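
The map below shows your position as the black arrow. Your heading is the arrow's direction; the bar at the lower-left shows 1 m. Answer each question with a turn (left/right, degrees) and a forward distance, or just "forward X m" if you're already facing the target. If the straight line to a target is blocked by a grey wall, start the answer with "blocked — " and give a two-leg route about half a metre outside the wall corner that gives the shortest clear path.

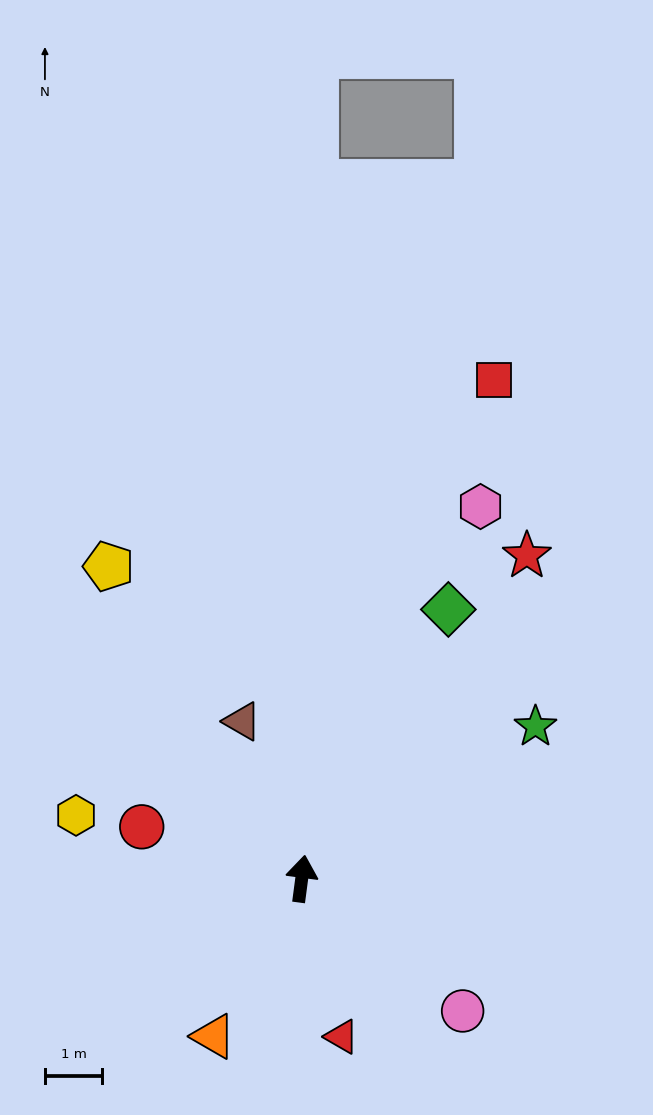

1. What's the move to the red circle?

turn left 80°, forward 2.9 m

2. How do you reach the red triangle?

turn right 158°, forward 2.9 m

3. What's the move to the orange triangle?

turn left 158°, forward 3.2 m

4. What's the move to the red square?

turn right 14°, forward 9.4 m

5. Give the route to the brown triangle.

turn left 28°, forward 2.9 m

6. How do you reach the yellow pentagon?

turn left 39°, forward 6.4 m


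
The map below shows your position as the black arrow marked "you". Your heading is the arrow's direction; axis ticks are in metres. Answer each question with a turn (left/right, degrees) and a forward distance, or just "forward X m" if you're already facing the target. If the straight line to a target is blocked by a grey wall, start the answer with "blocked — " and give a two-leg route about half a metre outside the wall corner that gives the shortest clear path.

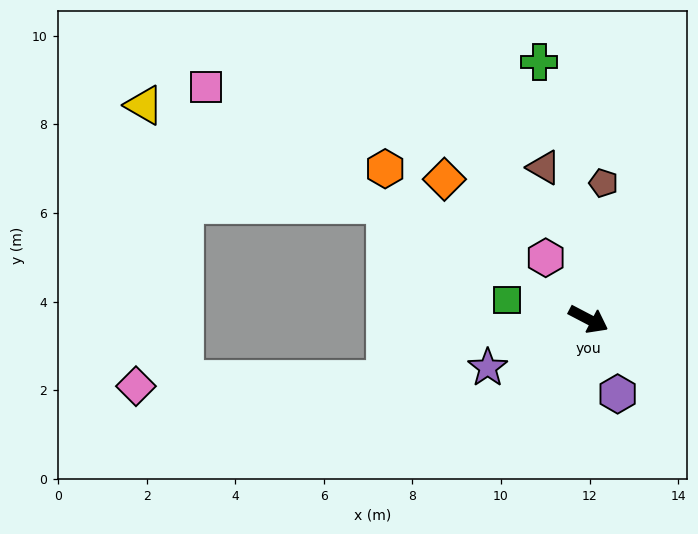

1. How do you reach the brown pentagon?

turn left 111°, forward 3.1 m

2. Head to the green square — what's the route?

turn right 166°, forward 1.9 m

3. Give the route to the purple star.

turn right 127°, forward 2.5 m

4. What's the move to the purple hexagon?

turn right 41°, forward 1.8 m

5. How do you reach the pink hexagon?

turn left 152°, forward 1.7 m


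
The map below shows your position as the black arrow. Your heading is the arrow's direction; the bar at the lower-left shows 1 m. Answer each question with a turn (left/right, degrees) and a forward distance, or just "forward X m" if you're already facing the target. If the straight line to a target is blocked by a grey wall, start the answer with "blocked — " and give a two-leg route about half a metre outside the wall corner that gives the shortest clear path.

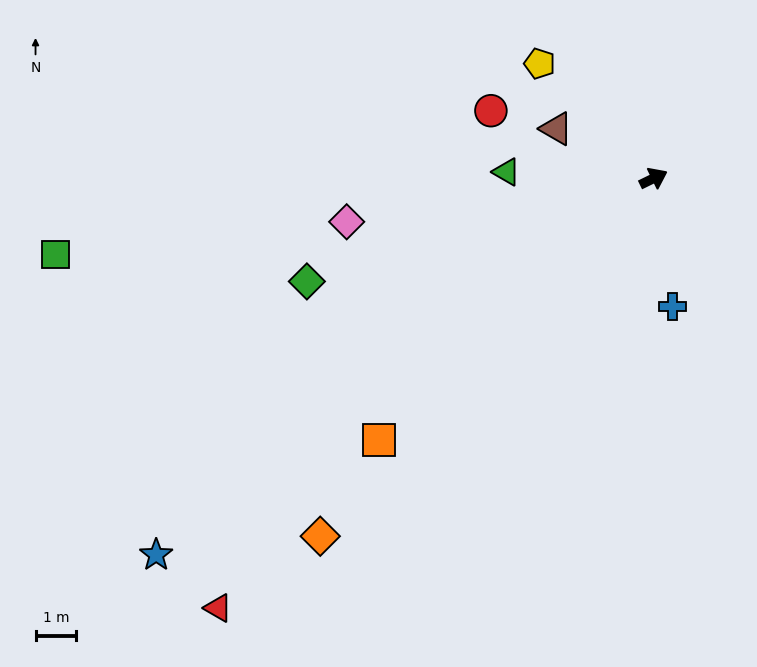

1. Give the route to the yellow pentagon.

turn left 109°, forward 4.0 m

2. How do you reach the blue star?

turn right 169°, forward 15.3 m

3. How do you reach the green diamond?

turn left 171°, forward 8.9 m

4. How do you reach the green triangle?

turn left 151°, forward 3.6 m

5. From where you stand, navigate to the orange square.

turn right 162°, forward 9.3 m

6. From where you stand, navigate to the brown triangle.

turn left 127°, forward 2.7 m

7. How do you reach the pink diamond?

turn left 162°, forward 7.6 m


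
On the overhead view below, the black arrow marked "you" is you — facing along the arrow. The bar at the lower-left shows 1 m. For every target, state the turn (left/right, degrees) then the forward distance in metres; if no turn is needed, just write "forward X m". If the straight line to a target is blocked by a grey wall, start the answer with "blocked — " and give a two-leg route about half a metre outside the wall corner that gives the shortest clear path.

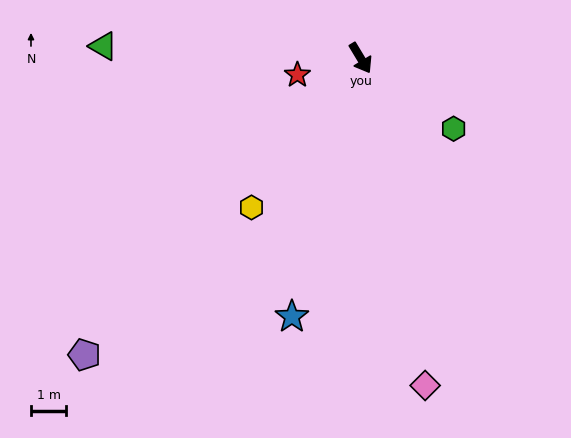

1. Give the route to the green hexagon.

turn left 22°, forward 3.3 m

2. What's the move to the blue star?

turn right 46°, forward 7.6 m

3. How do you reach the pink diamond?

turn right 20°, forward 9.5 m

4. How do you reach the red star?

turn right 106°, forward 1.9 m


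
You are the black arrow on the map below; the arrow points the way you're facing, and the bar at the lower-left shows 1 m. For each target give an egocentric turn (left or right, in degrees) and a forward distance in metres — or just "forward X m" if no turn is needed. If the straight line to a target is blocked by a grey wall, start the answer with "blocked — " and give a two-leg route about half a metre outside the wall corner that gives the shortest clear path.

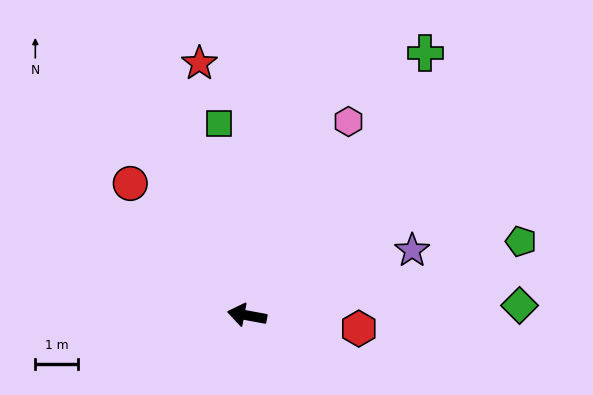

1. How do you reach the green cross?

turn right 114°, forward 7.5 m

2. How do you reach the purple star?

turn right 148°, forward 4.2 m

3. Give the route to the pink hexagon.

turn right 107°, forward 5.1 m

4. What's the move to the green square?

turn right 71°, forward 4.6 m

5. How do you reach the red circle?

turn right 38°, forward 4.1 m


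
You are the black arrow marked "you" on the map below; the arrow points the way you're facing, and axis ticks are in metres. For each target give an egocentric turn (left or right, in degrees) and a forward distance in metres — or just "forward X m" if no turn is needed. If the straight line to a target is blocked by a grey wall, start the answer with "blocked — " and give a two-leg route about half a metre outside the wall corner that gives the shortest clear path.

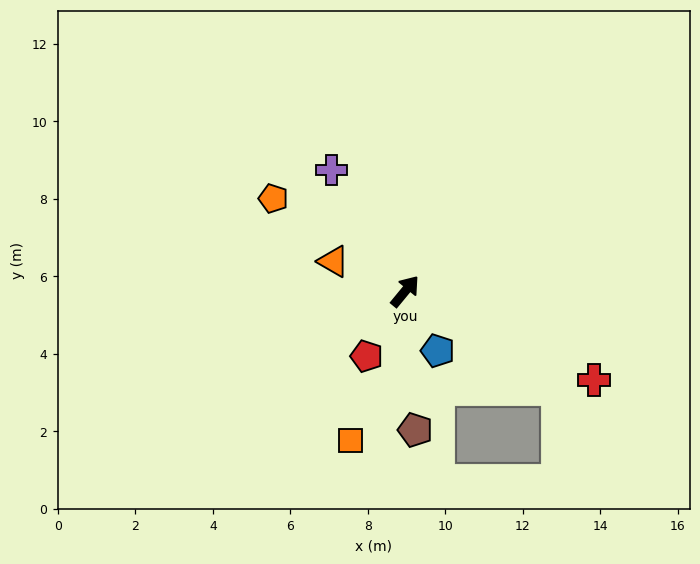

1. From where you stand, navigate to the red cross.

turn right 76°, forward 5.4 m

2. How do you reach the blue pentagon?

turn right 112°, forward 1.8 m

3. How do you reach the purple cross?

turn left 71°, forward 3.7 m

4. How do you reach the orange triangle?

turn left 107°, forward 2.0 m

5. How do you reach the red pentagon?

turn right 171°, forward 1.9 m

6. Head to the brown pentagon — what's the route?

turn right 136°, forward 3.6 m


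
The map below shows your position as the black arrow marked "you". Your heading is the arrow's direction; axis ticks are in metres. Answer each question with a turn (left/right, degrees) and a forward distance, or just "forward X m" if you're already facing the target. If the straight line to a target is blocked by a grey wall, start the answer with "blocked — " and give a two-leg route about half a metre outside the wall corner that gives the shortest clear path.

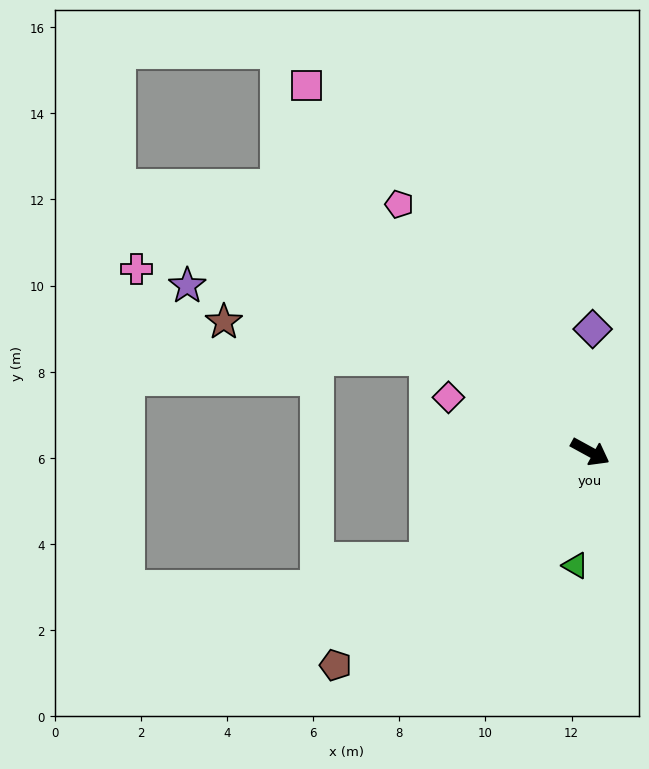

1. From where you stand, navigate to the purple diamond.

turn left 118°, forward 2.9 m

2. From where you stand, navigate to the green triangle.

turn right 69°, forward 2.7 m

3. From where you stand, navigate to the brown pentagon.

turn right 111°, forward 7.7 m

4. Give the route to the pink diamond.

turn right 172°, forward 3.5 m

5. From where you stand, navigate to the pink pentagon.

turn left 156°, forward 7.3 m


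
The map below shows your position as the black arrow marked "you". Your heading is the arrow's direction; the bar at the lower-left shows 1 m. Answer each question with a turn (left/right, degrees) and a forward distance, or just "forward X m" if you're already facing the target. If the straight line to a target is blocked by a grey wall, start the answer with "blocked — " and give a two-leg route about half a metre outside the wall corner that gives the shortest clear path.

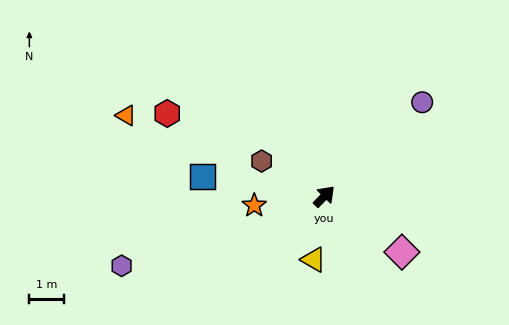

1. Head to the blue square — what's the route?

turn left 125°, forward 3.6 m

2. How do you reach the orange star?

turn left 142°, forward 2.1 m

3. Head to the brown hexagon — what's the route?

turn left 105°, forward 2.1 m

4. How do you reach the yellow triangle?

turn right 145°, forward 1.9 m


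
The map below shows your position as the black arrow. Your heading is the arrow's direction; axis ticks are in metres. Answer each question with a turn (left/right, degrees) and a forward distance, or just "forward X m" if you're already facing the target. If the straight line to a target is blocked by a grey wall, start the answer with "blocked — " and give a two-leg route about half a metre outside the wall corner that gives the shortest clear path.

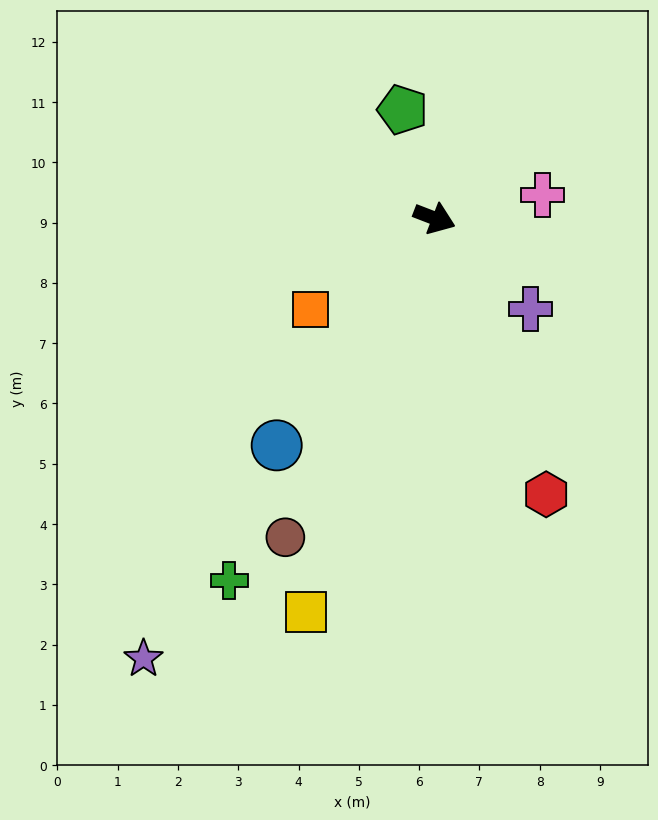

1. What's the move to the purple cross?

turn right 22°, forward 2.2 m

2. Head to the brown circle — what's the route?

turn right 94°, forward 5.8 m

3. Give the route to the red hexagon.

turn right 47°, forward 4.9 m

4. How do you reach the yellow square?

turn right 87°, forward 6.9 m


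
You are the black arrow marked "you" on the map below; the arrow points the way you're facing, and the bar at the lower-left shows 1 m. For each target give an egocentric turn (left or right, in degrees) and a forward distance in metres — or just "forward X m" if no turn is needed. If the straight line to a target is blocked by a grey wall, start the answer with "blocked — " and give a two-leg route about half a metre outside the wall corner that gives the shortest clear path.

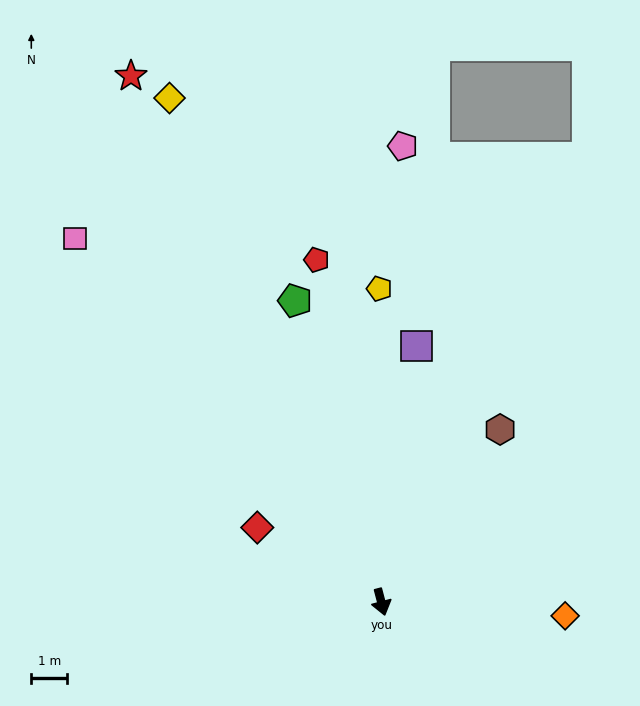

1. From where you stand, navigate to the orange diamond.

turn left 71°, forward 5.1 m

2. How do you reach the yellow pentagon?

turn left 166°, forward 8.7 m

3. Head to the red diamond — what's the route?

turn right 136°, forward 4.0 m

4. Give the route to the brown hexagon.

turn left 131°, forward 5.8 m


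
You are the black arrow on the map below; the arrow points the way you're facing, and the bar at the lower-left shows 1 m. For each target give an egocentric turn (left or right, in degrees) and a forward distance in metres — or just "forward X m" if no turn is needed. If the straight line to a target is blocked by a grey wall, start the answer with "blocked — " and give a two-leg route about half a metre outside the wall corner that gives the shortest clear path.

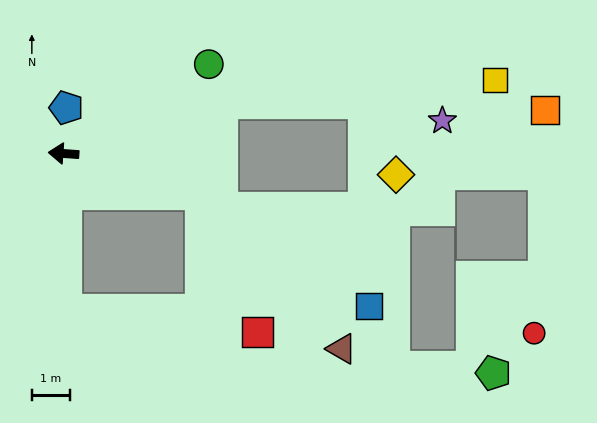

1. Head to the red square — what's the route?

blocked — turn left 168°, forward 3.7 m, then turn right 52°, forward 3.9 m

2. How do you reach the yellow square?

blocked — turn right 158°, forward 4.3 m, then turn right 13°, forward 7.2 m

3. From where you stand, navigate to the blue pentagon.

turn right 89°, forward 1.2 m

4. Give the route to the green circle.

turn right 144°, forward 4.4 m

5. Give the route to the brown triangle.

blocked — turn left 168°, forward 3.7 m, then turn right 32°, forward 5.5 m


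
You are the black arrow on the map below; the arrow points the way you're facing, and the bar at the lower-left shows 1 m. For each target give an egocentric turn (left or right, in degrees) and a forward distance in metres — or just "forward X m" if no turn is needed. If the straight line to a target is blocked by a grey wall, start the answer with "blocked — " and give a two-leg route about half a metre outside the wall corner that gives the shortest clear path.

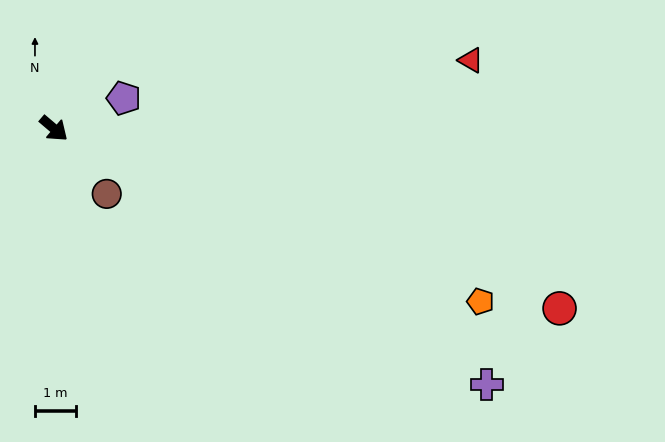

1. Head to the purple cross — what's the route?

turn left 10°, forward 12.2 m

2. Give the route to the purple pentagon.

turn left 64°, forward 1.8 m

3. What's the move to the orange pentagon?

turn left 18°, forward 11.2 m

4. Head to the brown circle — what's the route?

turn right 11°, forward 2.0 m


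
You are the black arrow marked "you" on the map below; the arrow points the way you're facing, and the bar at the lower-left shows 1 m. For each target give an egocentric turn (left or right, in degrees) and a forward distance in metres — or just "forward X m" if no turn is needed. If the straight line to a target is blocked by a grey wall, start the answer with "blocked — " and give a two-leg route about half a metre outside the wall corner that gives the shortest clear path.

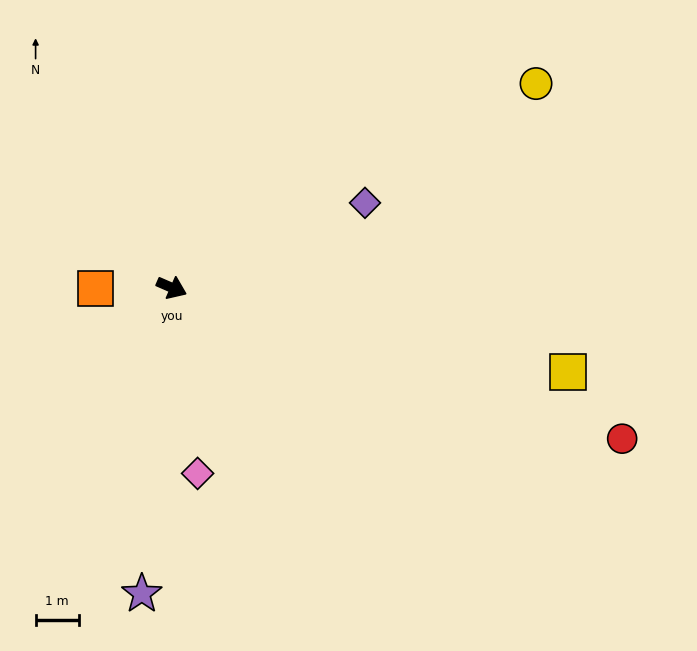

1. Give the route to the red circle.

turn left 5°, forward 11.1 m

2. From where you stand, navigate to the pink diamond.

turn right 59°, forward 4.4 m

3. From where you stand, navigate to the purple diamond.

turn left 47°, forward 4.9 m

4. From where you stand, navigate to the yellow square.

turn left 12°, forward 9.4 m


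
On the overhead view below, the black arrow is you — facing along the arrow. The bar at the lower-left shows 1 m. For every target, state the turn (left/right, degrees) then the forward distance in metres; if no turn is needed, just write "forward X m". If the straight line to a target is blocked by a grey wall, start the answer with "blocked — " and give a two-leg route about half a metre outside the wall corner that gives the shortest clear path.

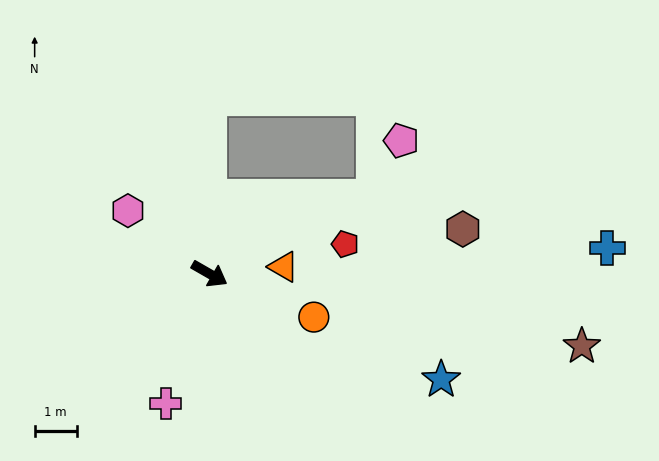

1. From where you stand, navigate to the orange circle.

turn left 7°, forward 2.7 m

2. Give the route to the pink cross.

turn right 79°, forward 3.3 m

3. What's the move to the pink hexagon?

turn left 172°, forward 2.4 m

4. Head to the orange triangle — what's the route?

turn left 35°, forward 1.8 m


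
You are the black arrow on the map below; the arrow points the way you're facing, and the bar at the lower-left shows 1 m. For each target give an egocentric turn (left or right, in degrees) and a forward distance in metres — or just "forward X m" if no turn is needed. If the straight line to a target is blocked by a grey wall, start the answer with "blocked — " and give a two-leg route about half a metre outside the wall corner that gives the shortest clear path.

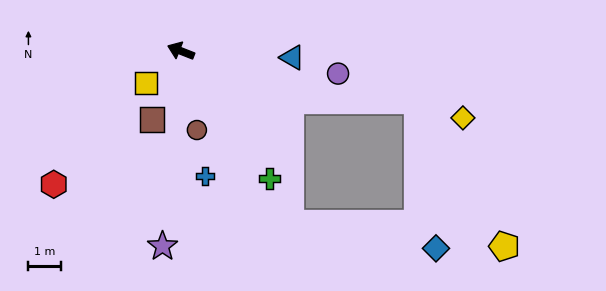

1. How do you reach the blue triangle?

turn right 162°, forward 3.4 m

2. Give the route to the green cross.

turn left 146°, forward 4.8 m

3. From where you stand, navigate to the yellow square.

turn left 64°, forward 1.5 m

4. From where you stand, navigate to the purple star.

turn left 106°, forward 6.0 m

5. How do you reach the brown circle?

turn left 123°, forward 2.5 m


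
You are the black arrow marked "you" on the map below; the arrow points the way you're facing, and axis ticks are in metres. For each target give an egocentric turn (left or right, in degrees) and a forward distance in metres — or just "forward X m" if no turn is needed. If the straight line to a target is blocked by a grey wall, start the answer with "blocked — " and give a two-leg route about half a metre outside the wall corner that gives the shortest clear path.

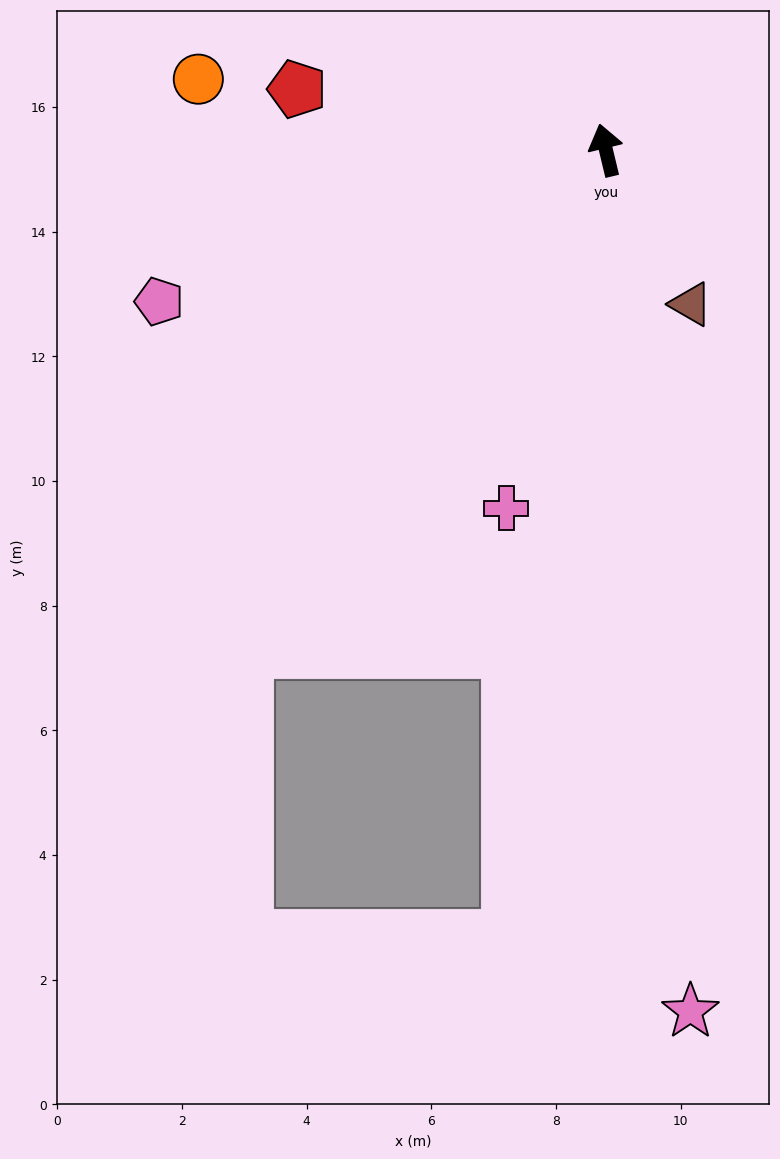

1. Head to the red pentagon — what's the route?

turn left 65°, forward 5.1 m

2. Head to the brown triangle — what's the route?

turn right 165°, forward 2.8 m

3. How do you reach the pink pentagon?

turn left 95°, forward 7.6 m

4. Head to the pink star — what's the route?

turn left 172°, forward 13.9 m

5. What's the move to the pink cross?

turn left 151°, forward 6.0 m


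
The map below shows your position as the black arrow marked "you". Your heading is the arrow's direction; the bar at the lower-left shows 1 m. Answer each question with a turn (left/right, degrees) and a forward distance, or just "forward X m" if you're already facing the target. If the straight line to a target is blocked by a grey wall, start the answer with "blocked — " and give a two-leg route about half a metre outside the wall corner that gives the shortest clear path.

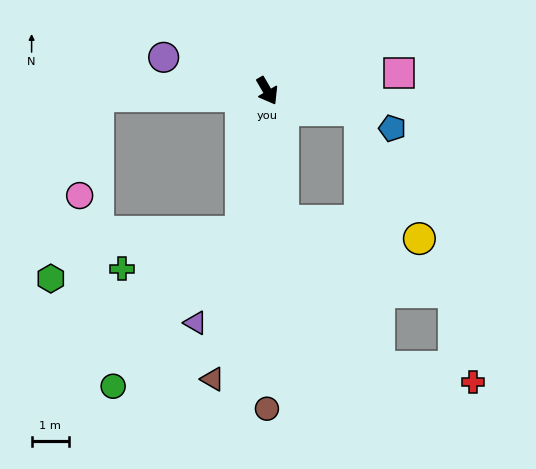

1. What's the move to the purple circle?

turn right 138°, forward 2.9 m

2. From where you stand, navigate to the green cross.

blocked — turn right 41°, forward 3.8 m, then turn right 62°, forward 3.3 m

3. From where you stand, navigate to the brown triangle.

turn right 41°, forward 7.8 m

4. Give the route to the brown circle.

turn right 30°, forward 8.5 m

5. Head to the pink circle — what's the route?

blocked — turn right 119°, forward 4.5 m, then turn left 79°, forward 2.7 m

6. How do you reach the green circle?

blocked — turn right 41°, forward 3.8 m, then turn right 29°, forward 5.3 m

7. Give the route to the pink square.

turn left 68°, forward 3.6 m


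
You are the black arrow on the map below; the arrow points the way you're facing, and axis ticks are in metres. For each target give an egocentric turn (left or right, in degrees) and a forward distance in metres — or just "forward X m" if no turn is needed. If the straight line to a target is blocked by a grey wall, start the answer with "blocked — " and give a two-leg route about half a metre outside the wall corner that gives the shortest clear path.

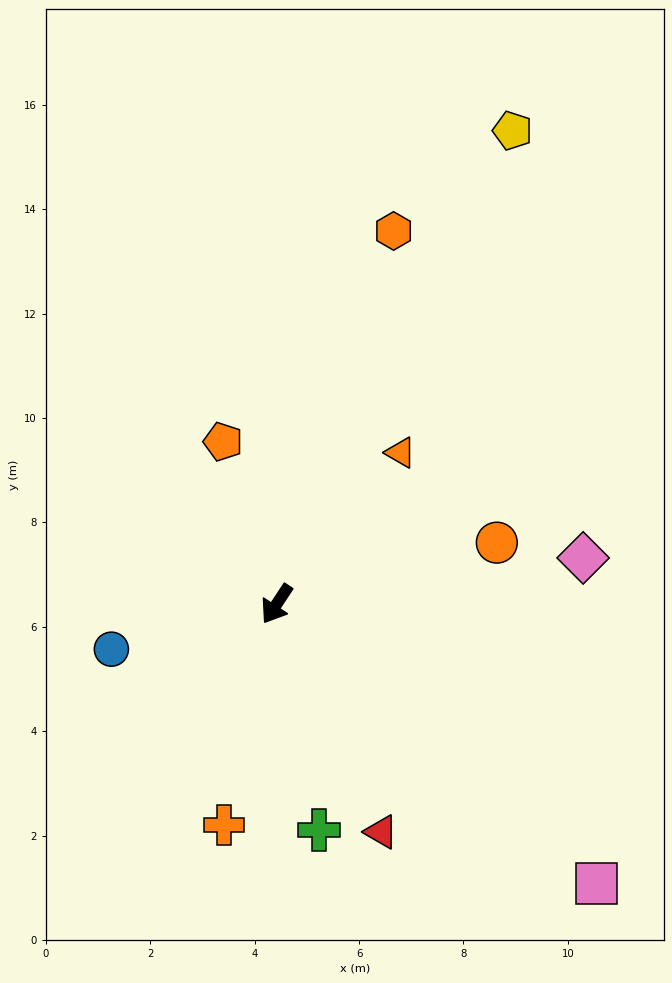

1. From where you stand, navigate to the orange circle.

turn left 139°, forward 4.4 m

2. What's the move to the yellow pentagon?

turn right 173°, forward 10.1 m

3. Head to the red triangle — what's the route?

turn left 58°, forward 4.8 m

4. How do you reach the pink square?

turn left 82°, forward 8.1 m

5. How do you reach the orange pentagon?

turn right 128°, forward 3.3 m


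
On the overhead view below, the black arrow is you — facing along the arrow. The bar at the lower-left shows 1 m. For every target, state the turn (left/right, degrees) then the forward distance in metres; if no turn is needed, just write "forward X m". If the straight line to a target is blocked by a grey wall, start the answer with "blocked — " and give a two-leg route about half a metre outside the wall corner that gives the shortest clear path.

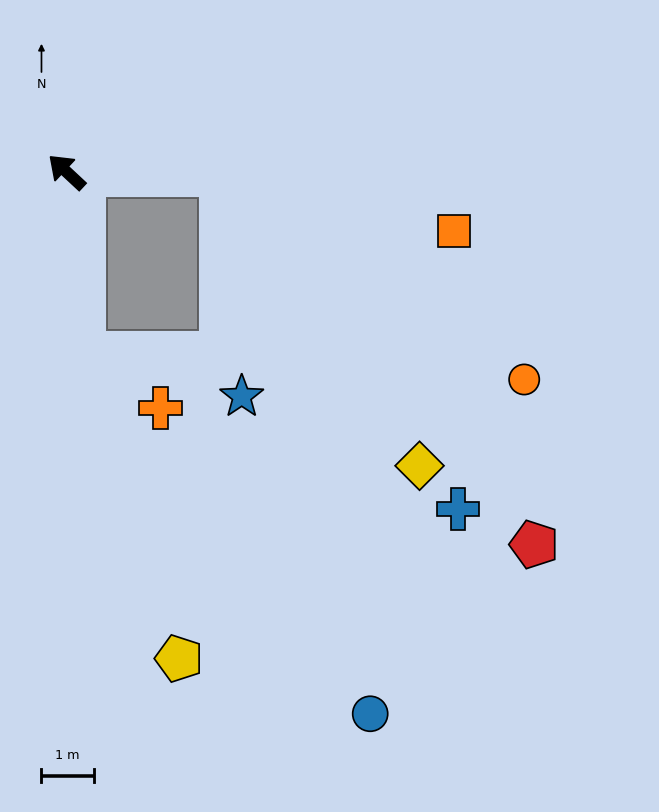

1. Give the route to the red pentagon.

blocked — turn right 138°, forward 3.0 m, then turn right 49°, forward 9.3 m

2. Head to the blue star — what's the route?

blocked — turn left 138°, forward 3.5 m, then turn left 70°, forward 3.1 m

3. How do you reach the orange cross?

blocked — turn left 138°, forward 3.5 m, then turn left 50°, forward 1.8 m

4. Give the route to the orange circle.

blocked — turn right 138°, forward 3.0 m, then turn right 33°, forward 7.0 m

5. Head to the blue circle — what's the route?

blocked — turn right 138°, forward 3.0 m, then turn right 74°, forward 10.7 m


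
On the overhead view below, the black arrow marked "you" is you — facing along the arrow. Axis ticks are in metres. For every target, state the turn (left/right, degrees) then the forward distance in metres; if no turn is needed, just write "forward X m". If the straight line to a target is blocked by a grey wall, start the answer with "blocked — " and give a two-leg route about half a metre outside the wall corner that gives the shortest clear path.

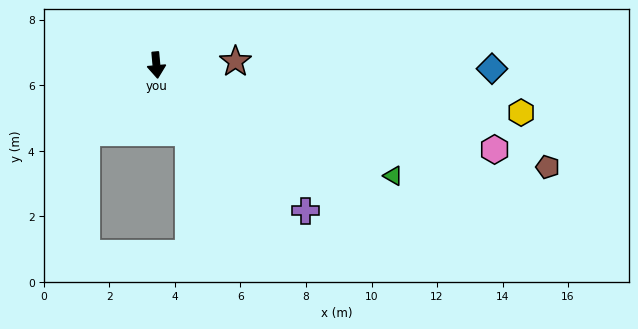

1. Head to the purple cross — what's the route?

turn left 40°, forward 6.4 m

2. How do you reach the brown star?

turn left 87°, forward 2.4 m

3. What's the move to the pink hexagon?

turn left 71°, forward 10.6 m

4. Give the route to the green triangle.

turn left 60°, forward 8.0 m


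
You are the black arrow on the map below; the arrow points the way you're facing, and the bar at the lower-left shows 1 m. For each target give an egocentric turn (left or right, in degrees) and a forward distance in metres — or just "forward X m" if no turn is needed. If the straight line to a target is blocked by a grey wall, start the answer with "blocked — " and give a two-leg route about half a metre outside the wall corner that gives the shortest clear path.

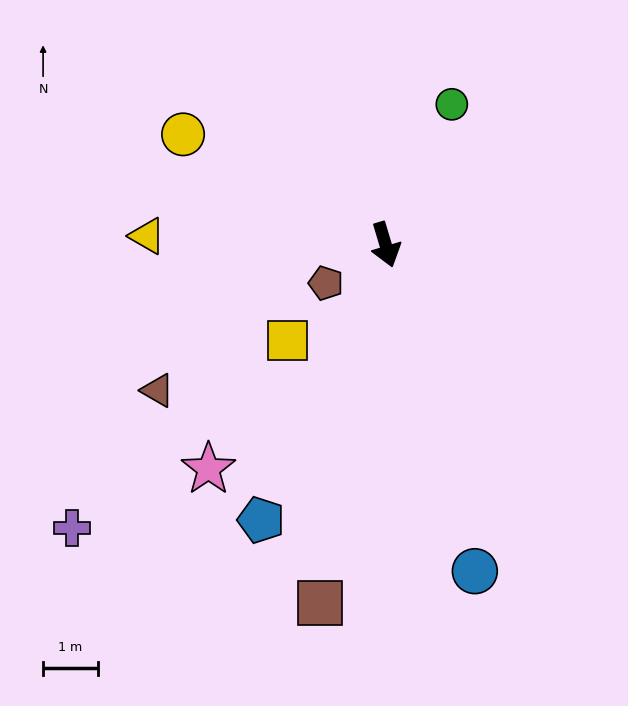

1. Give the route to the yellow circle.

turn right 135°, forward 4.2 m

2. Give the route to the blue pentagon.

turn right 41°, forward 5.5 m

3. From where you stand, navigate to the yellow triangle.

turn right 109°, forward 4.3 m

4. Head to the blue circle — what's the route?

forward 6.2 m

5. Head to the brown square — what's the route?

turn right 27°, forward 6.6 m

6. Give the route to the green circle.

turn left 138°, forward 2.8 m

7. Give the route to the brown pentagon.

turn right 74°, forward 1.3 m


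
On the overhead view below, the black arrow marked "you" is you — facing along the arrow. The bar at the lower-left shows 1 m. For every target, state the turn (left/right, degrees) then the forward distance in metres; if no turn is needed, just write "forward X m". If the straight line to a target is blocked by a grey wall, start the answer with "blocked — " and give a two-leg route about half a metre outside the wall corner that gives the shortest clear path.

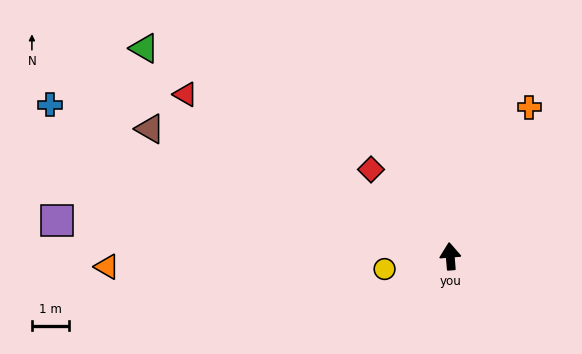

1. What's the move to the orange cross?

turn right 33°, forward 4.5 m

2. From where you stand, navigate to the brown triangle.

turn left 62°, forward 8.7 m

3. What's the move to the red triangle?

turn left 54°, forward 8.3 m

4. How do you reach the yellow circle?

turn left 96°, forward 1.8 m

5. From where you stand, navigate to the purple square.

turn left 80°, forward 10.6 m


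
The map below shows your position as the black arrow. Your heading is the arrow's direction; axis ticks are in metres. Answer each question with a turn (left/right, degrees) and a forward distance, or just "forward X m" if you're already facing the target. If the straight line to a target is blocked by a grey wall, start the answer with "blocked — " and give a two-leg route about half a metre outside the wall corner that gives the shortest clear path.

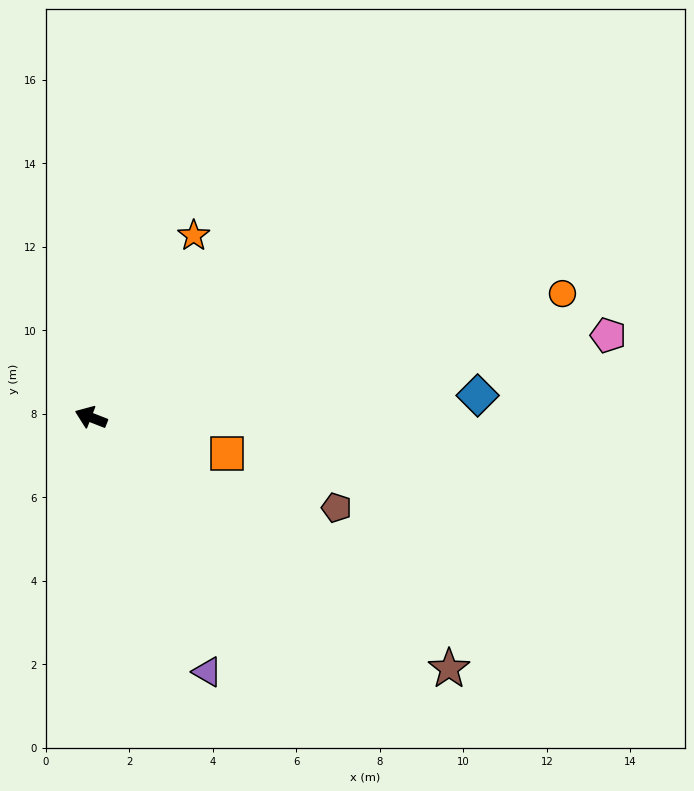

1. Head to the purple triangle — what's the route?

turn left 136°, forward 6.7 m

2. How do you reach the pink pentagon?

turn right 150°, forward 12.5 m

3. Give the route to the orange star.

turn right 98°, forward 5.0 m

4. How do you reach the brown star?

turn left 166°, forward 10.5 m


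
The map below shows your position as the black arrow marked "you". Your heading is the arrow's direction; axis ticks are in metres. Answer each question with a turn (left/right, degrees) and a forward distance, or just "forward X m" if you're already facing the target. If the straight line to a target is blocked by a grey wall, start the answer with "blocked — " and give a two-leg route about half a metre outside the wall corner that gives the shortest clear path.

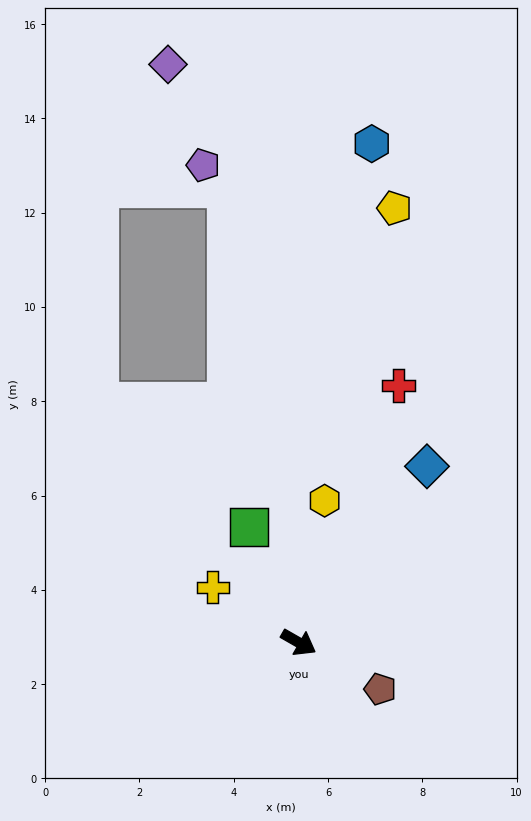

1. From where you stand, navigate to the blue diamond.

turn left 84°, forward 4.6 m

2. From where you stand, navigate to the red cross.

turn left 99°, forward 5.8 m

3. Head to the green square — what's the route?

turn left 143°, forward 2.7 m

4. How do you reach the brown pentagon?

forward 2.0 m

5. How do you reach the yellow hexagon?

turn left 109°, forward 3.1 m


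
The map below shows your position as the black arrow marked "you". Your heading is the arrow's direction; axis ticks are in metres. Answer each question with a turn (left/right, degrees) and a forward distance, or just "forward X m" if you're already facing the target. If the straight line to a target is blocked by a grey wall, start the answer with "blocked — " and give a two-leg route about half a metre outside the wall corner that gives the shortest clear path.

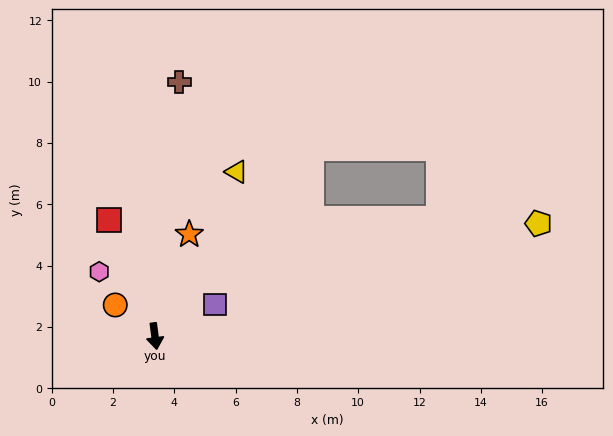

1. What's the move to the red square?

turn right 166°, forward 4.1 m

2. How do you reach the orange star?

turn left 154°, forward 3.5 m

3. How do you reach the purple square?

turn left 110°, forward 2.2 m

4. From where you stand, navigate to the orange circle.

turn right 136°, forward 1.6 m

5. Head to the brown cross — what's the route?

turn left 167°, forward 8.3 m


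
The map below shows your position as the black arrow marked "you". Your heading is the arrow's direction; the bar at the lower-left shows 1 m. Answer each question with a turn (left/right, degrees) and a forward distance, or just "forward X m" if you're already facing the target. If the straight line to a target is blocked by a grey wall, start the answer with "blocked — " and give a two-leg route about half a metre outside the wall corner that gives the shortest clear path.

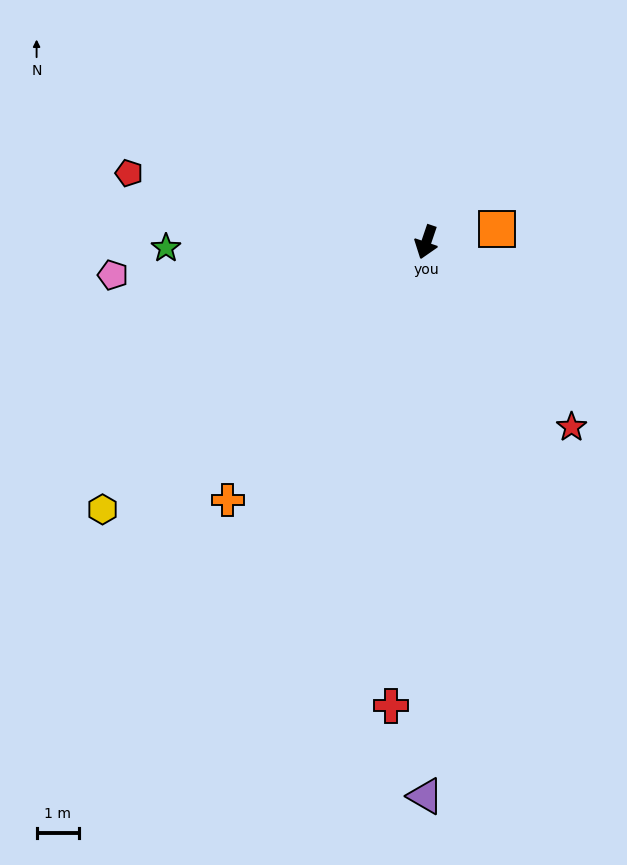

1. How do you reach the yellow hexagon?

turn right 32°, forward 9.9 m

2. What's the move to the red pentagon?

turn right 84°, forward 7.2 m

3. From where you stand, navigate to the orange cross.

turn right 19°, forward 7.7 m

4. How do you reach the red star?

turn left 57°, forward 5.6 m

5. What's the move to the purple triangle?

turn left 19°, forward 13.1 m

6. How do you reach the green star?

turn right 70°, forward 6.2 m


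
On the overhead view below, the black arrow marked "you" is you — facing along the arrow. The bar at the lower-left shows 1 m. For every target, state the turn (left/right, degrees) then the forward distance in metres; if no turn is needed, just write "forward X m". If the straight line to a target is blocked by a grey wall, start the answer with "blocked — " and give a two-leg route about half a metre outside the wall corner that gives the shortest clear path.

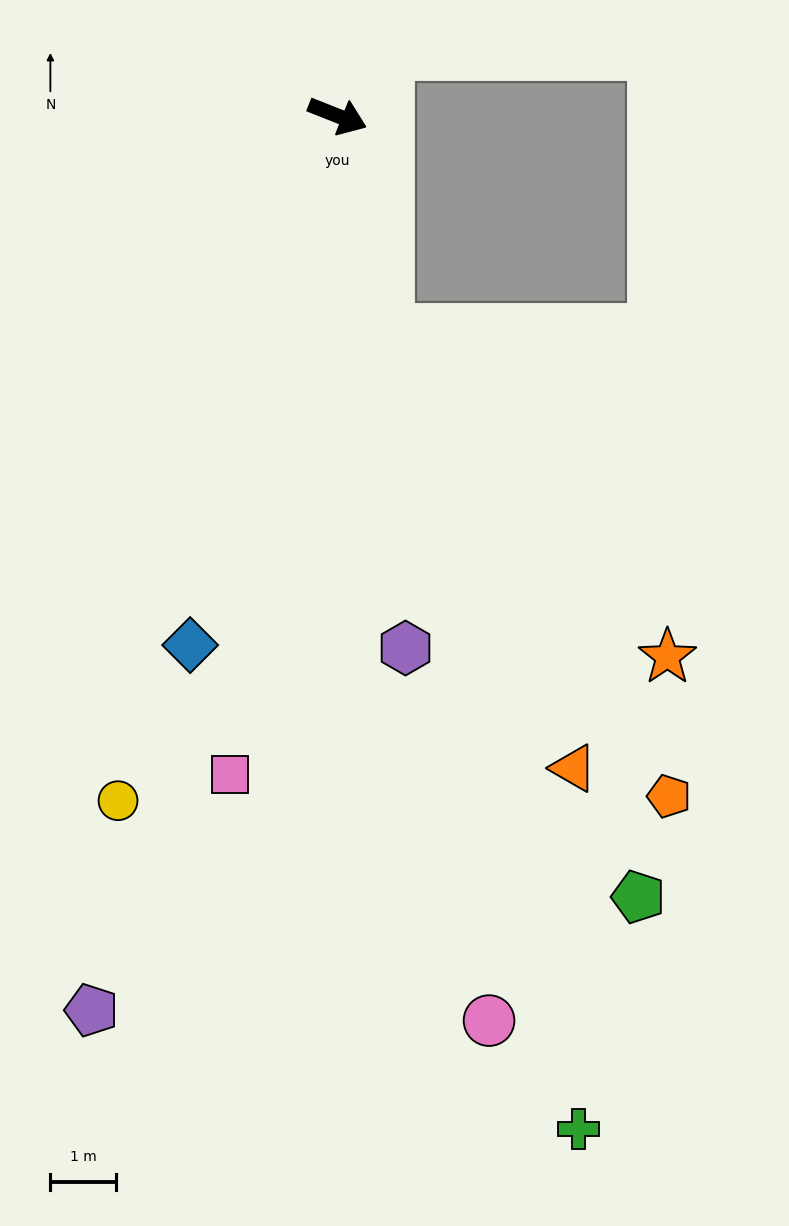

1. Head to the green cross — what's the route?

turn right 55°, forward 15.9 m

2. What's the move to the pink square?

turn right 78°, forward 10.2 m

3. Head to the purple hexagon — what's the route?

turn right 61°, forward 8.2 m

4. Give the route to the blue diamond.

turn right 84°, forward 8.4 m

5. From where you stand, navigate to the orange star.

blocked — turn right 56°, forward 3.4 m, then turn left 28°, forward 6.6 m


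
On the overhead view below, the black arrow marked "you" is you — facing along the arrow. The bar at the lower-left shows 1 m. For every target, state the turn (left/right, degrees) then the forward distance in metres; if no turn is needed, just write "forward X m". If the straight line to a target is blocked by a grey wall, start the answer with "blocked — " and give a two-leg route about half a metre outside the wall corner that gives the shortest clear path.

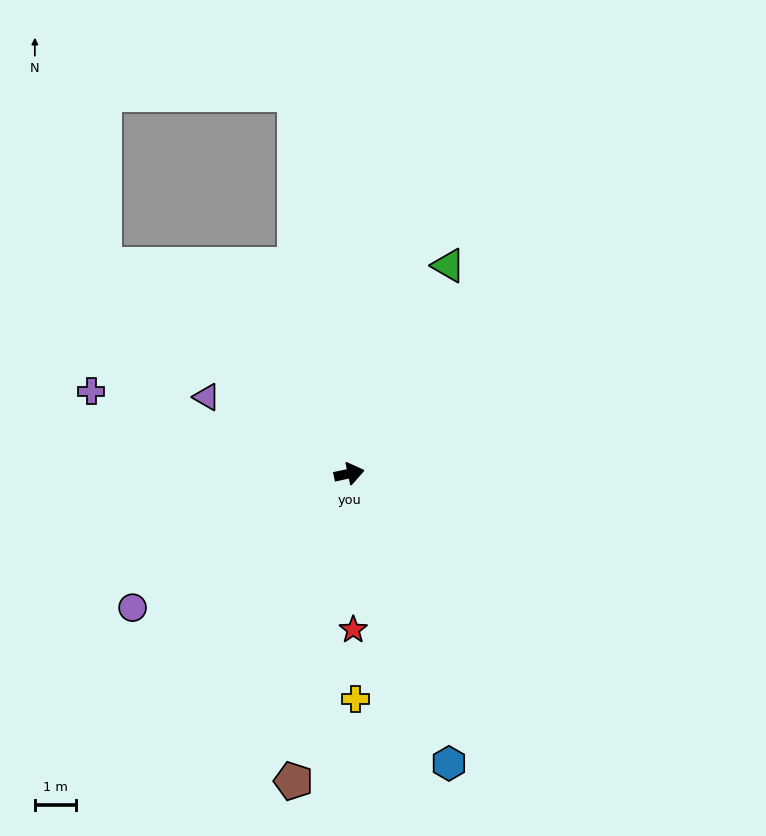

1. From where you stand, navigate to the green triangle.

turn left 52°, forward 5.6 m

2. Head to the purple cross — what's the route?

turn left 150°, forward 6.6 m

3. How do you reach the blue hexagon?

turn right 83°, forward 7.5 m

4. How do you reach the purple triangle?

turn left 140°, forward 4.0 m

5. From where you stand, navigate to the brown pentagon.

turn right 112°, forward 7.6 m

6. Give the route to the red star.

turn right 101°, forward 3.8 m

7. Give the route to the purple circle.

turn right 160°, forward 6.2 m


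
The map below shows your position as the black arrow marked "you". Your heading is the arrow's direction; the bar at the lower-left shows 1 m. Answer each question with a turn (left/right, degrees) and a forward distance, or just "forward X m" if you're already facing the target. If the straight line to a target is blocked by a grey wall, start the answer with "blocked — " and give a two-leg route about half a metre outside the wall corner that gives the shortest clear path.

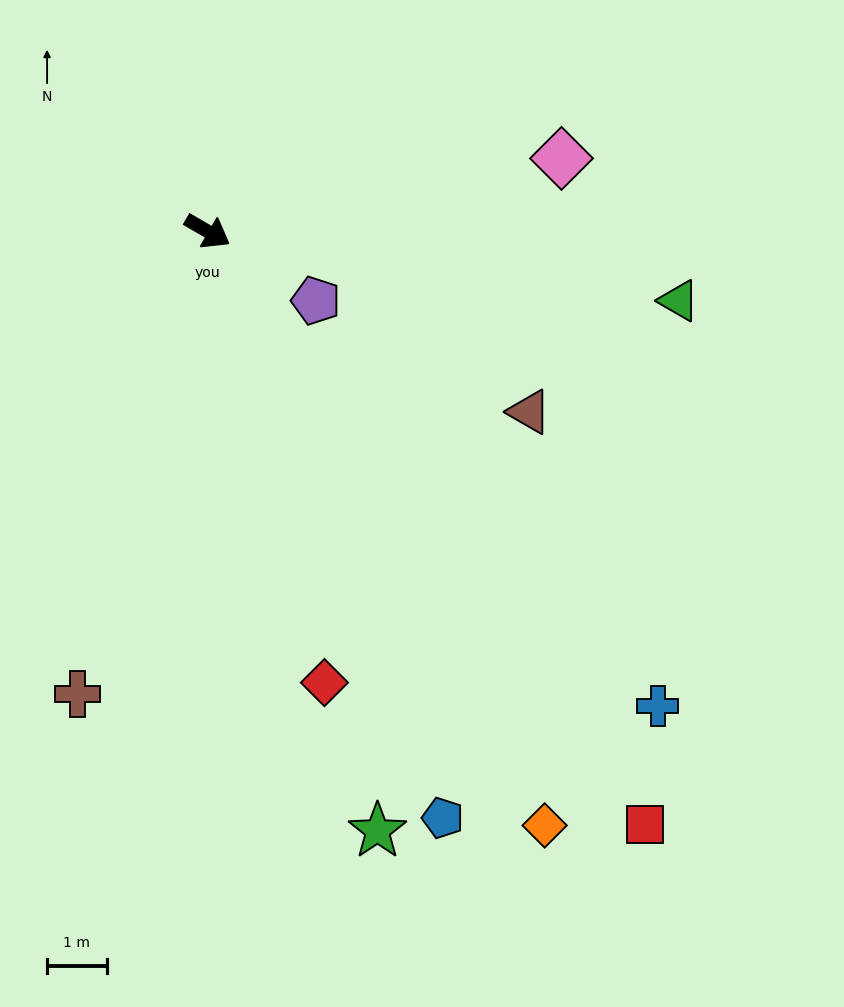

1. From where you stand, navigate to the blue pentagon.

turn right 38°, forward 10.6 m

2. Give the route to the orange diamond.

turn right 30°, forward 11.4 m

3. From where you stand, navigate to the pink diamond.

turn left 42°, forward 6.0 m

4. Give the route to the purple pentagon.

turn right 3°, forward 2.1 m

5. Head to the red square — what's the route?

turn right 23°, forward 12.3 m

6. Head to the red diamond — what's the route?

turn right 45°, forward 7.8 m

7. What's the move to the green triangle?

turn left 22°, forward 8.0 m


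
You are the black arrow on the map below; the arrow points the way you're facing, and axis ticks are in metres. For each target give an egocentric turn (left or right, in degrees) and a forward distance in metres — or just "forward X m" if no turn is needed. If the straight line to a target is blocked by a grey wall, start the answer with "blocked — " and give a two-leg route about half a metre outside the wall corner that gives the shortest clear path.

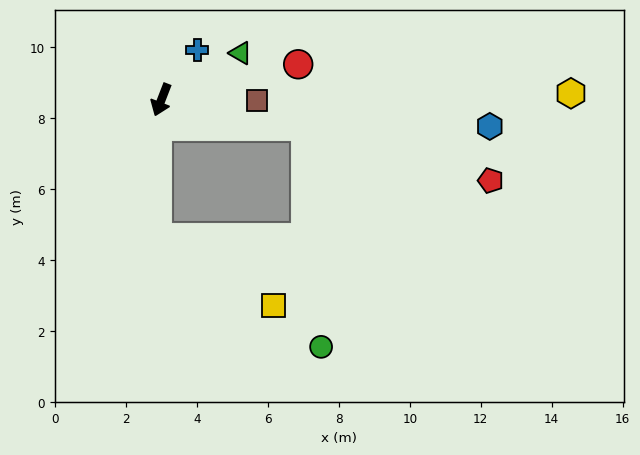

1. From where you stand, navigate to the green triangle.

turn left 142°, forward 2.6 m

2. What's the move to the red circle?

turn left 126°, forward 4.0 m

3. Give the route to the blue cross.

turn left 165°, forward 1.7 m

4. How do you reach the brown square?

turn left 111°, forward 2.7 m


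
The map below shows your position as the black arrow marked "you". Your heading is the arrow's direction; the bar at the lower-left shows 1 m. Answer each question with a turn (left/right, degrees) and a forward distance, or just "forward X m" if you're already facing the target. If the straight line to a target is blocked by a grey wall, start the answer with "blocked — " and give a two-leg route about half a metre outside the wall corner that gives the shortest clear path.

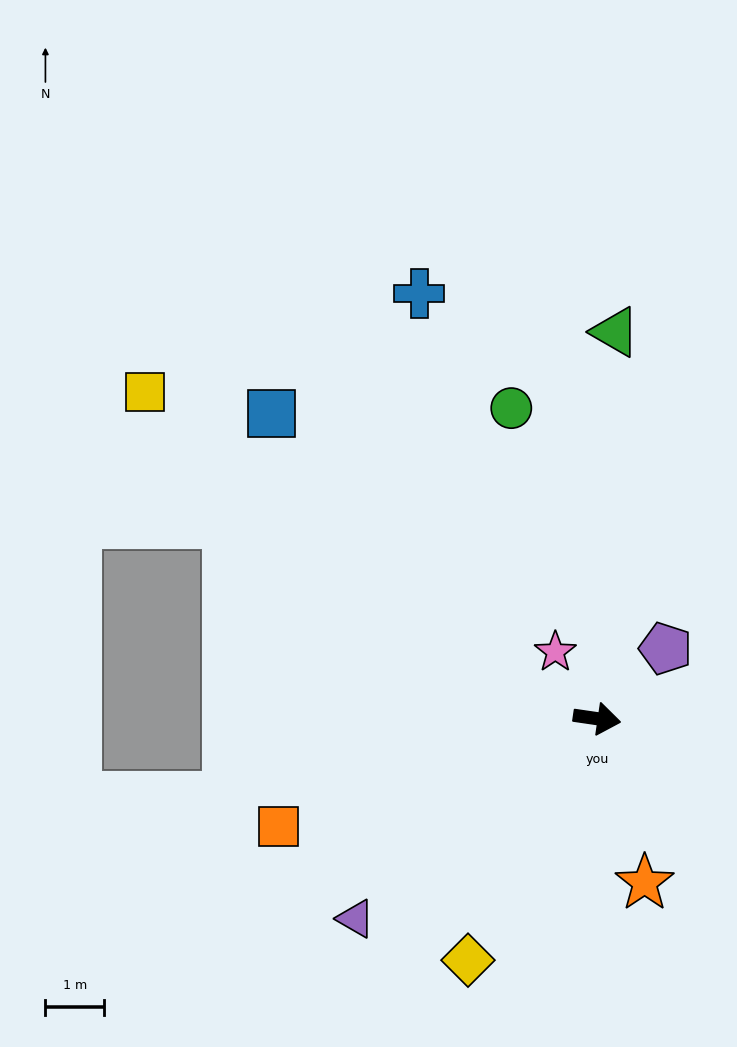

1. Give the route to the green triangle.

turn left 96°, forward 6.6 m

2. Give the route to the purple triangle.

turn right 132°, forward 5.3 m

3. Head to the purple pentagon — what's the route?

turn left 54°, forward 1.7 m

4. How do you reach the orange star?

turn right 66°, forward 2.9 m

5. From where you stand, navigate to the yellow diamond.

turn right 110°, forward 4.7 m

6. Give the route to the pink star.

turn left 130°, forward 1.3 m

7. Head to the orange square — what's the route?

turn right 153°, forward 5.7 m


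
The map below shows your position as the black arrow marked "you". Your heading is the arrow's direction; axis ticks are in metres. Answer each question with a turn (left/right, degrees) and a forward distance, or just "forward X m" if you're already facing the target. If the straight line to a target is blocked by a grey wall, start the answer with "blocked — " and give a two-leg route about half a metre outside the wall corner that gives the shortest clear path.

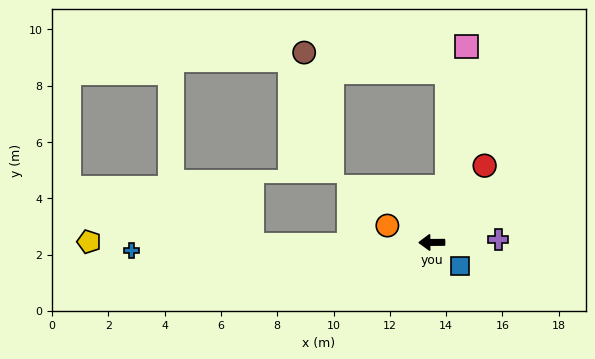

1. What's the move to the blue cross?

forward 10.7 m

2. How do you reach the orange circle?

turn right 21°, forward 1.7 m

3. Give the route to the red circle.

turn right 125°, forward 3.3 m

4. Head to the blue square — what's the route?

turn left 139°, forward 1.3 m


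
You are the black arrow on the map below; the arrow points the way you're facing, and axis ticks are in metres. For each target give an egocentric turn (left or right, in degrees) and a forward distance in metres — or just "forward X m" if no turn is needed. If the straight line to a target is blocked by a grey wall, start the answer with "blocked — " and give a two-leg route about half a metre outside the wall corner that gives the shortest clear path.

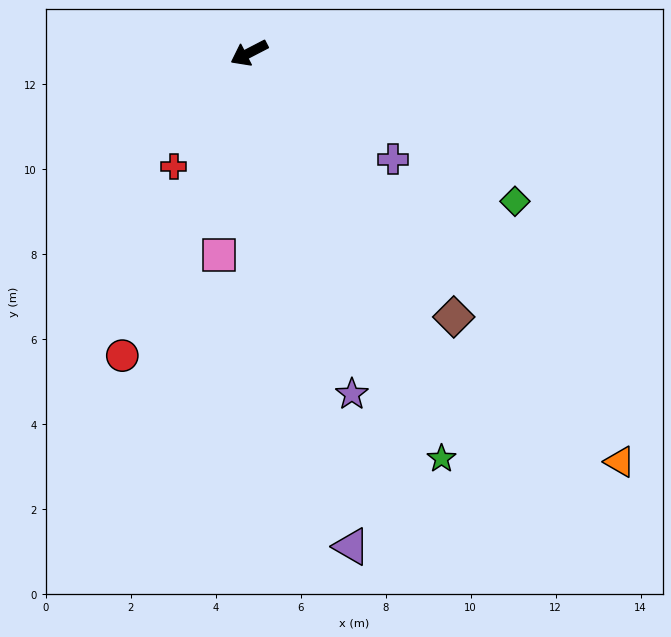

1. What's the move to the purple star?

turn left 79°, forward 8.4 m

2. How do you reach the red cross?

turn left 29°, forward 3.2 m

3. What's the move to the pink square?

turn left 54°, forward 4.8 m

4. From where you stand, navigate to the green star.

turn left 88°, forward 10.6 m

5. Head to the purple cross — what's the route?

turn left 116°, forward 4.2 m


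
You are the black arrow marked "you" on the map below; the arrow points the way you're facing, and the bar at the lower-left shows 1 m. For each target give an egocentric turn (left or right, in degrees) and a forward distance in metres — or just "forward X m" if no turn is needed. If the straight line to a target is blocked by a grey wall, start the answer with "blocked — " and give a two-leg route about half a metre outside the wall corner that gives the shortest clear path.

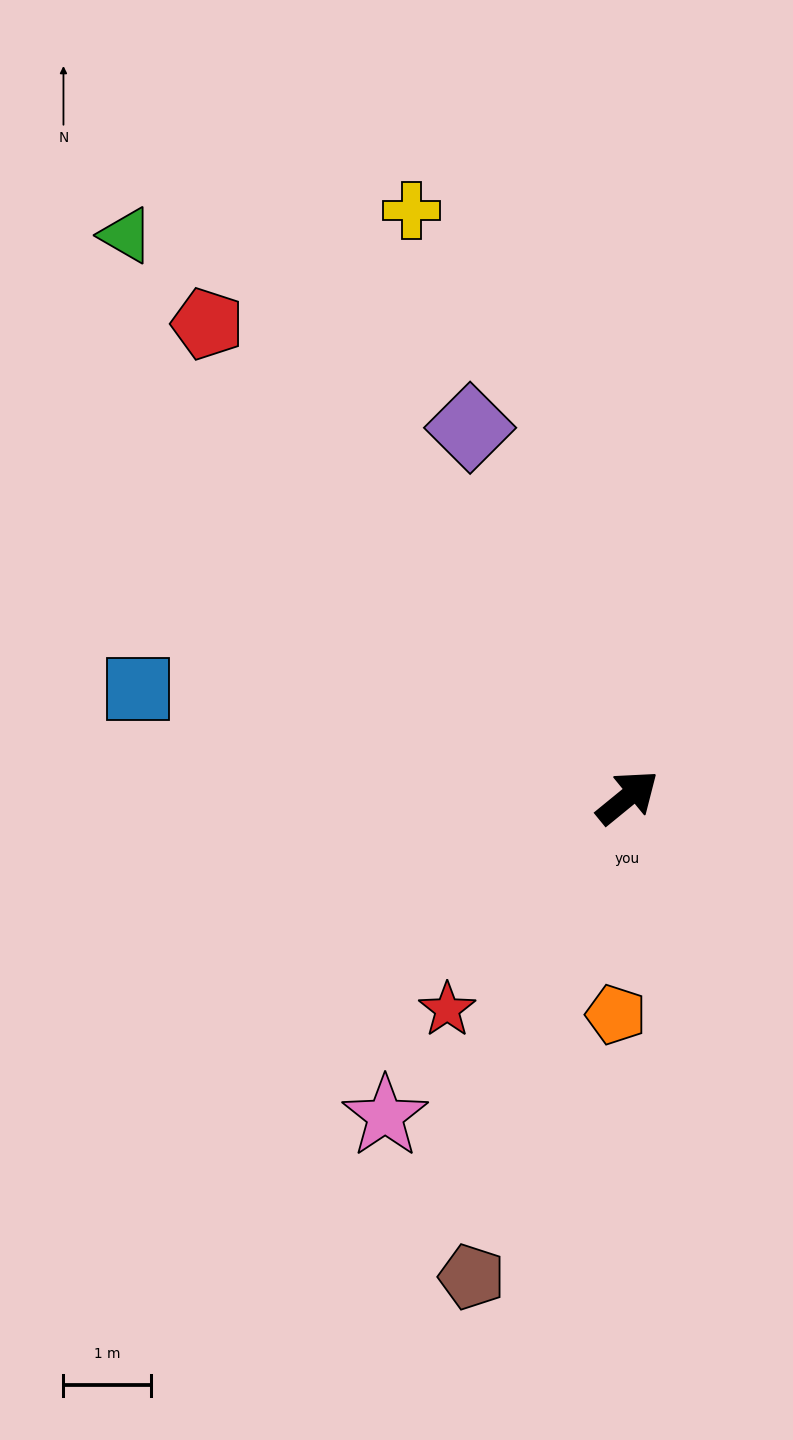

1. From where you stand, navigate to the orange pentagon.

turn right 132°, forward 2.5 m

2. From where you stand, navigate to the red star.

turn right 170°, forward 3.2 m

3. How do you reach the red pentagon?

turn left 92°, forward 7.2 m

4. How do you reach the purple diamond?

turn left 74°, forward 4.6 m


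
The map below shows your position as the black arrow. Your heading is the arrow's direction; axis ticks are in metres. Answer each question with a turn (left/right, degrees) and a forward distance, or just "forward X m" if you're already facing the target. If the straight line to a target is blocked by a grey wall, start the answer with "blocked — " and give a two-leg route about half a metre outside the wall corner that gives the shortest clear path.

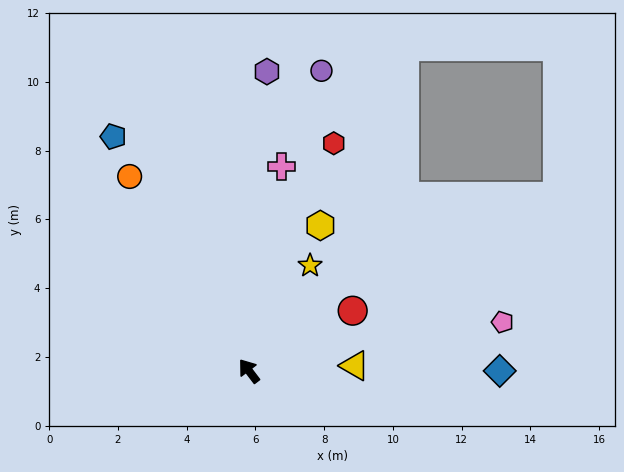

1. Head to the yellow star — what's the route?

turn right 67°, forward 3.5 m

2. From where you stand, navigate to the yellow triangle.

turn right 124°, forward 3.1 m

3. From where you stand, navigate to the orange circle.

turn right 6°, forward 6.6 m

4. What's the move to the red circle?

turn right 97°, forward 3.5 m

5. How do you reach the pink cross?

turn right 46°, forward 6.0 m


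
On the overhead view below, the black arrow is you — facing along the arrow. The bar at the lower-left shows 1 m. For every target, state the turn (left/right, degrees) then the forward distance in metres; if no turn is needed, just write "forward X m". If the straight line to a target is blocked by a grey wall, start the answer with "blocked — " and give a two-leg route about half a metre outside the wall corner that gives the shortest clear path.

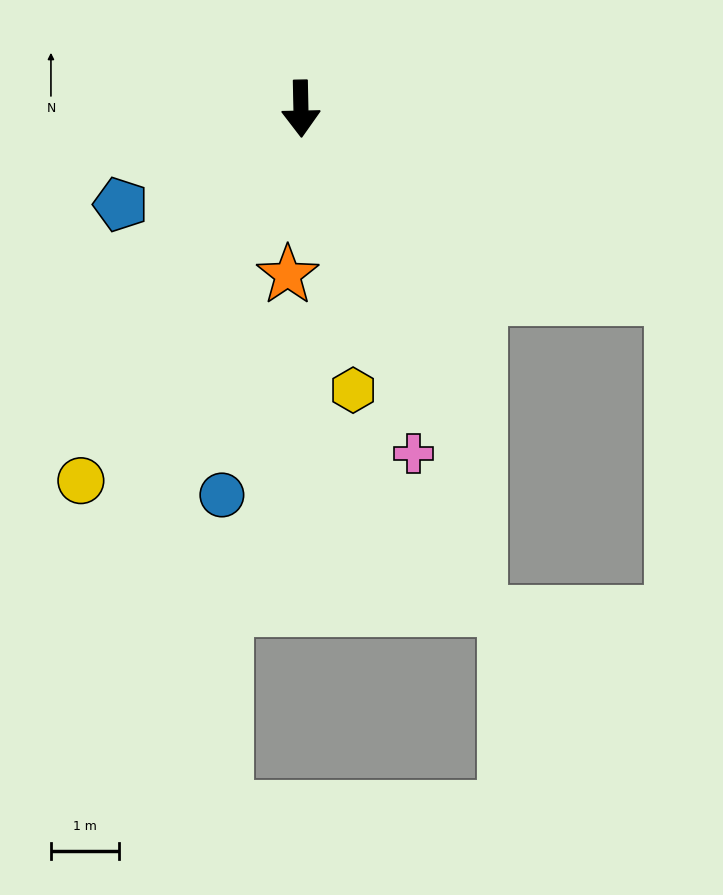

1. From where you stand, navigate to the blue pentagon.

turn right 63°, forward 3.0 m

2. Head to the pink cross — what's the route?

turn left 17°, forward 5.3 m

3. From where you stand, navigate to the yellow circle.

turn right 32°, forward 6.3 m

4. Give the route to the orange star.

turn right 6°, forward 2.4 m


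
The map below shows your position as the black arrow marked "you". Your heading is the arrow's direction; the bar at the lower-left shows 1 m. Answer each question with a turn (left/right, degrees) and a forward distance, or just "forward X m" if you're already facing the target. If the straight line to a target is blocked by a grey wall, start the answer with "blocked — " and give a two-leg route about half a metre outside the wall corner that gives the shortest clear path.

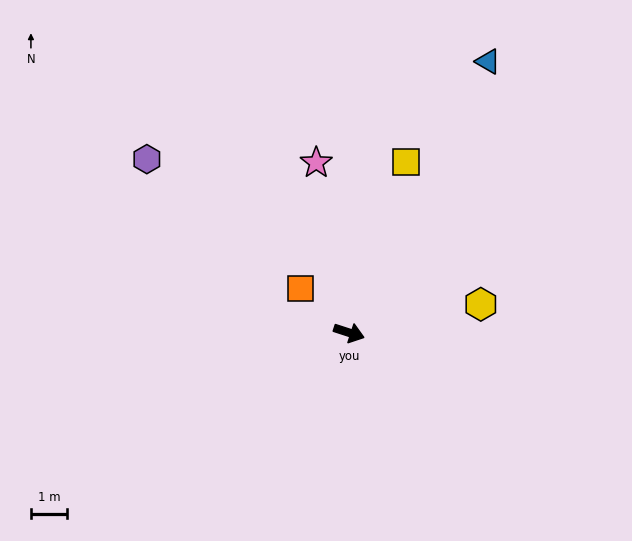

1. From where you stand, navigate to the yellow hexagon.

turn left 30°, forward 3.7 m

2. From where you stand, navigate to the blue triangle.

turn left 81°, forward 8.4 m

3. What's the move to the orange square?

turn left 156°, forward 1.8 m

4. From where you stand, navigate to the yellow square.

turn left 90°, forward 5.0 m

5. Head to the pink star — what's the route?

turn left 119°, forward 4.8 m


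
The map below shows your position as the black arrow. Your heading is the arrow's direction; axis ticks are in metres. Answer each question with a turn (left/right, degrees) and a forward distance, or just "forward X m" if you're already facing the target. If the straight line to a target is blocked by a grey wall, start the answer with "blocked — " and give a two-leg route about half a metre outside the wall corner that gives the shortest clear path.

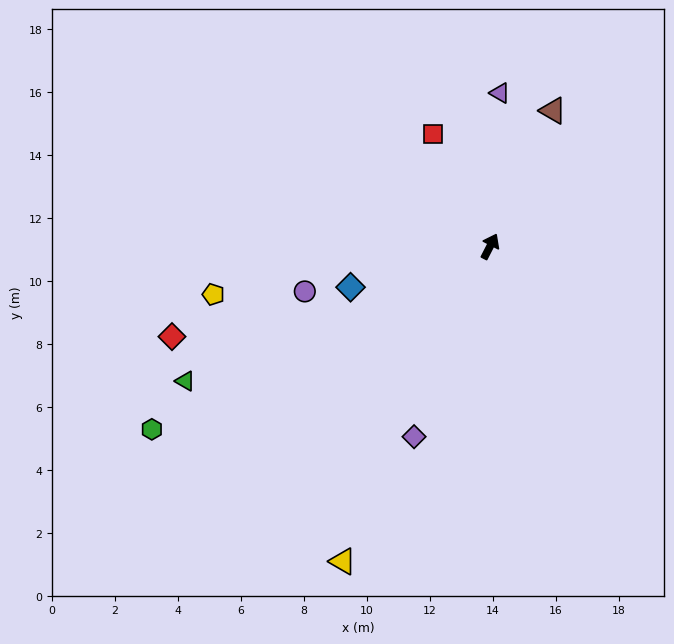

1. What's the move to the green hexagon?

turn left 146°, forward 12.2 m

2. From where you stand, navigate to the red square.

turn left 54°, forward 4.0 m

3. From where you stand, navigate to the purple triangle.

turn left 23°, forward 4.9 m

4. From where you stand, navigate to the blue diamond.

turn left 133°, forward 4.6 m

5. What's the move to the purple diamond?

turn right 175°, forward 6.5 m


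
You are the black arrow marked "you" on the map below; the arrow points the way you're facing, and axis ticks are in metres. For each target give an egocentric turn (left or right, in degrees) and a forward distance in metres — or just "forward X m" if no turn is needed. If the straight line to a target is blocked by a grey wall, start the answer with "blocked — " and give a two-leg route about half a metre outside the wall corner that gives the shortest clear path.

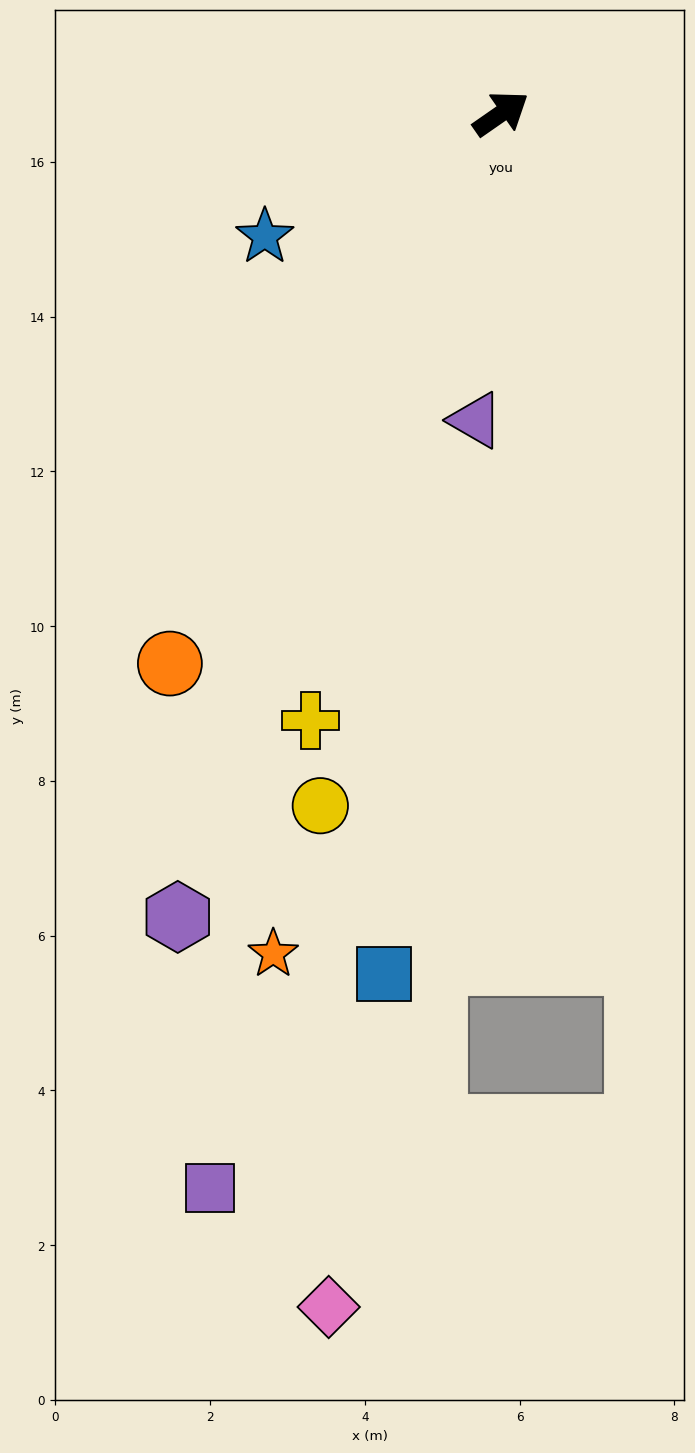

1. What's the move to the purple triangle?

turn right 130°, forward 4.0 m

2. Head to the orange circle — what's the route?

turn right 156°, forward 8.3 m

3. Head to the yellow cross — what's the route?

turn right 142°, forward 8.2 m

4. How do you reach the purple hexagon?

turn right 147°, forward 11.2 m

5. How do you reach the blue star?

turn left 173°, forward 3.4 m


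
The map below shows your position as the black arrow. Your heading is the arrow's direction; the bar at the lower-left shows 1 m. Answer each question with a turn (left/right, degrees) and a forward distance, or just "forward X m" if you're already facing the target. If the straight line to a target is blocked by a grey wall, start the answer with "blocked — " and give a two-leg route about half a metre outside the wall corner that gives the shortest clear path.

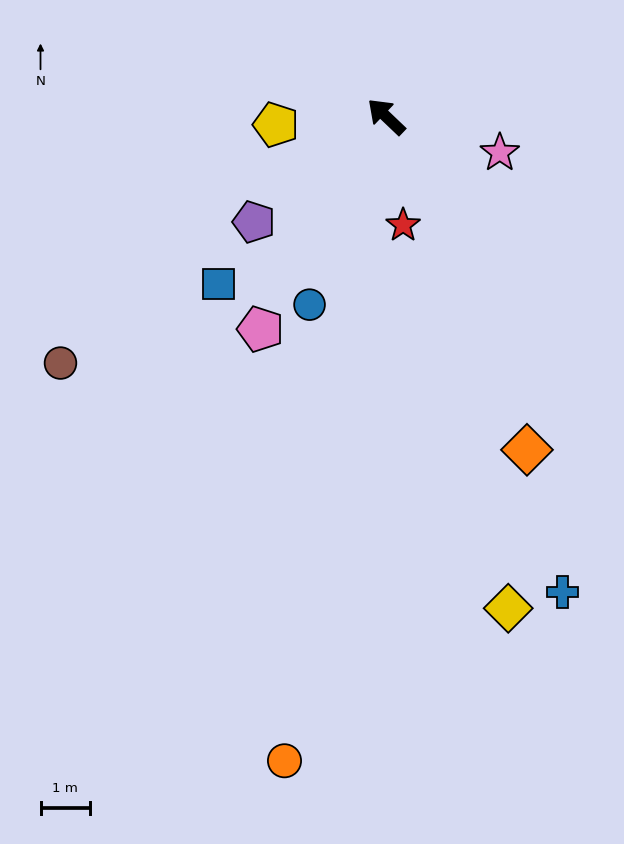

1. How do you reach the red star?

turn left 143°, forward 2.2 m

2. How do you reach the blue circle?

turn left 111°, forward 4.1 m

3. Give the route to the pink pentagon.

turn left 103°, forward 5.0 m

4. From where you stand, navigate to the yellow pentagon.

turn left 48°, forward 2.2 m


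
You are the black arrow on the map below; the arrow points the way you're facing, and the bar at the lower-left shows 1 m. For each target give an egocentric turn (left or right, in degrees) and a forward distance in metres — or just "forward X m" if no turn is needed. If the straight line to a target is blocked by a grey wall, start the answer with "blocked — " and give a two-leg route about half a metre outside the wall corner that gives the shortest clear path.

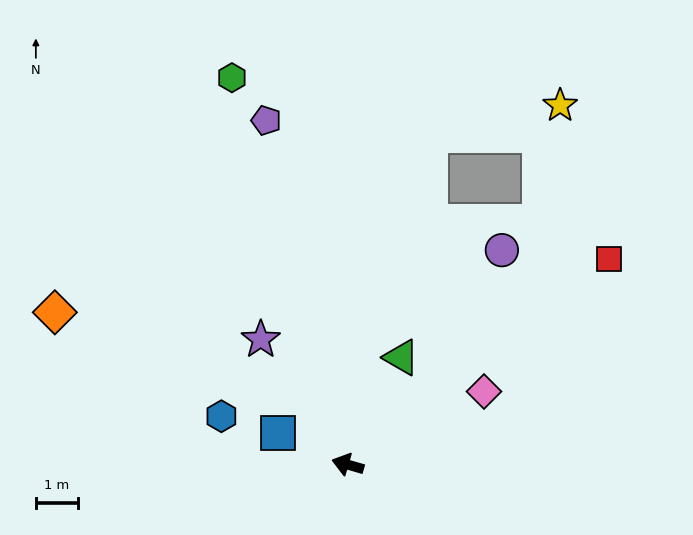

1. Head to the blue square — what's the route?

turn right 8°, forward 1.8 m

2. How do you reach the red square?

turn right 126°, forward 7.8 m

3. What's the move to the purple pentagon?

turn right 61°, forward 8.3 m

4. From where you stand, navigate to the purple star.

turn right 39°, forward 3.6 m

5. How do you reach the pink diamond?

turn right 136°, forward 3.6 m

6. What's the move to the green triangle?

turn right 100°, forward 2.8 m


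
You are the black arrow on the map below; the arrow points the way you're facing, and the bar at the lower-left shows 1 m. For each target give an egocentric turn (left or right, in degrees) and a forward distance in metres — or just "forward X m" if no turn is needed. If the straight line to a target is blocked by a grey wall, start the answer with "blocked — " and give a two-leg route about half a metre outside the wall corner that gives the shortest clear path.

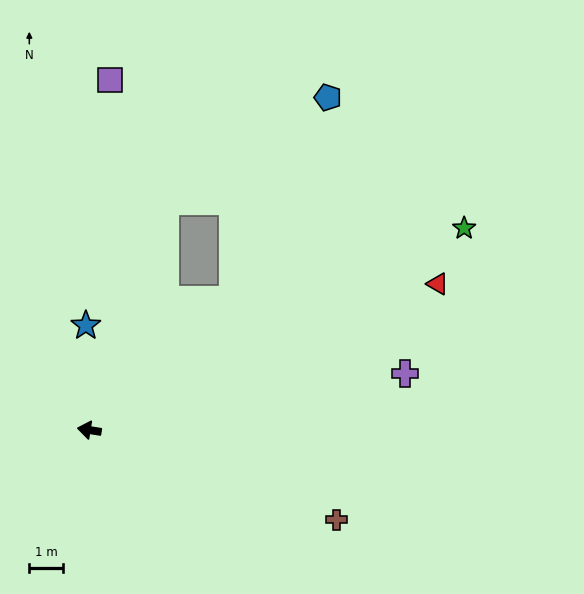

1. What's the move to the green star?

turn right 143°, forward 12.8 m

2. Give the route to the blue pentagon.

blocked — turn right 129°, forward 5.8 m, then turn left 23°, forward 6.7 m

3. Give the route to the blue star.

turn right 79°, forward 3.1 m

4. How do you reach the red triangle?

turn right 148°, forward 11.4 m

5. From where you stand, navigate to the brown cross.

turn left 169°, forward 7.9 m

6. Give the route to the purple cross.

turn right 161°, forward 9.6 m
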